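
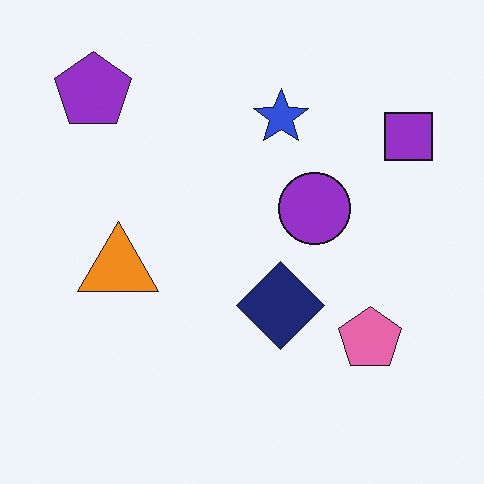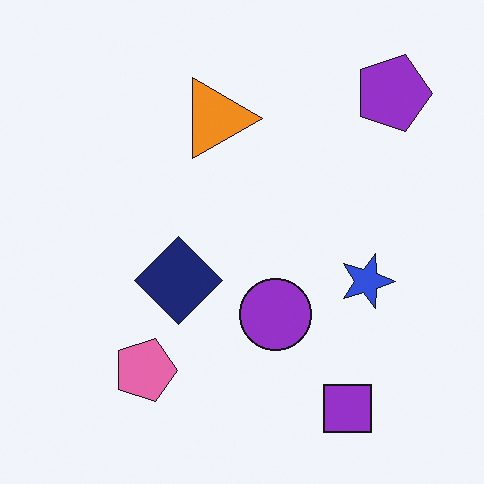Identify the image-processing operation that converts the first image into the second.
This is the original image rotated 90° clockwise.

The purple pentagon sits in the top-left of the first image and the top-right of the second — consistent with a whole-image 90° clockwise rotation.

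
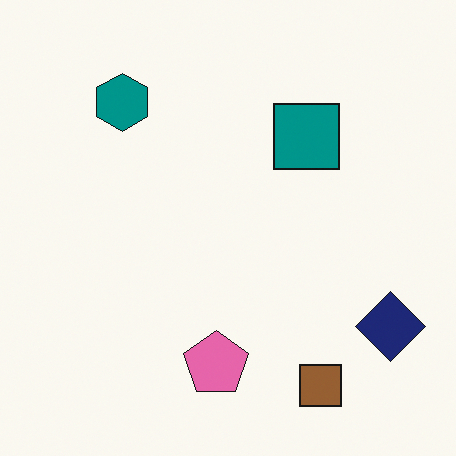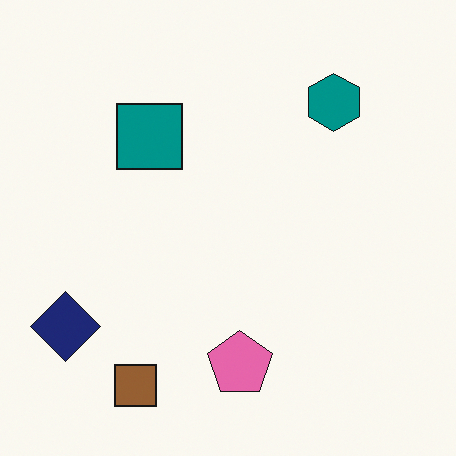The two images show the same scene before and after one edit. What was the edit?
The second image is the first flipped horizontally (left ↔ right).

The navy diamond is in the bottom-right of the first image and the bottom-left of the second — shapes on opposite sides of the vertical midline have swapped in a mirror flip.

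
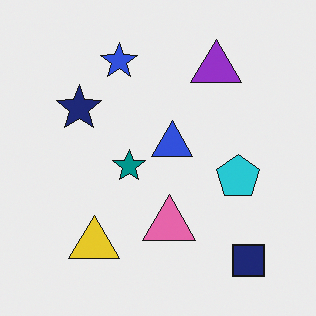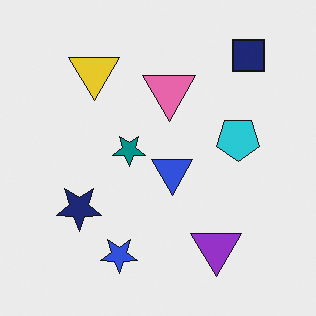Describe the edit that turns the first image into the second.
The second image is the first flipped vertically (top ↔ bottom).

The navy square is in the bottom-right of the first image and the top-right of the second — shapes on opposite sides of the horizontal midline have swapped in a mirror flip.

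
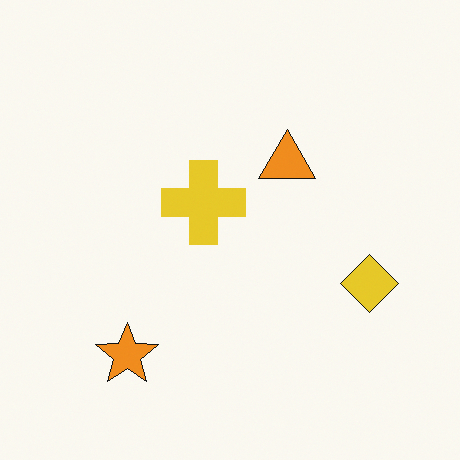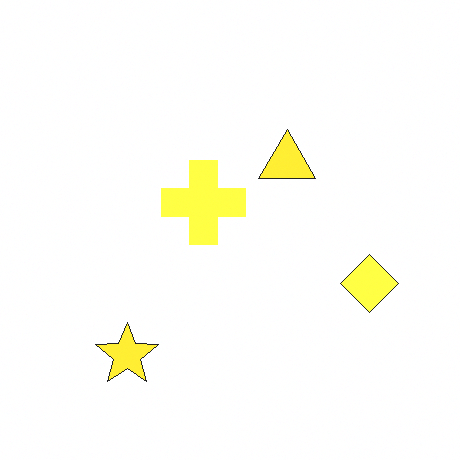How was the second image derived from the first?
This is the original image noticeably brightened.

Every pixel — background and shapes alike — is uniformly brightened.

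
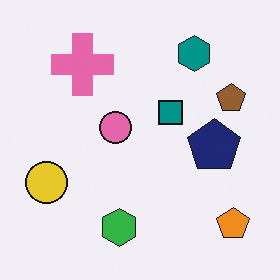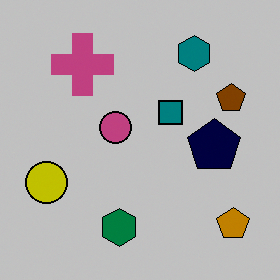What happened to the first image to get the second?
It was heavily posterized to just a handful of flat colors.

Each flat color has snapped to a coarser quantized level — most visibly, the near-white background has dropped to a flat grey.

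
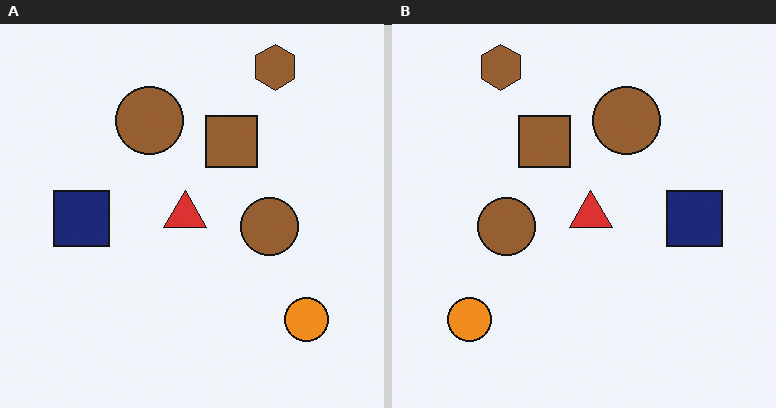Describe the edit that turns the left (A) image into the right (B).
The image was flipped horizontally (left ↔ right).

The orange circle is in the bottom-right of the left (A) image and the bottom-left of the right (B) — shapes on opposite sides of the vertical midline have swapped in a mirror flip.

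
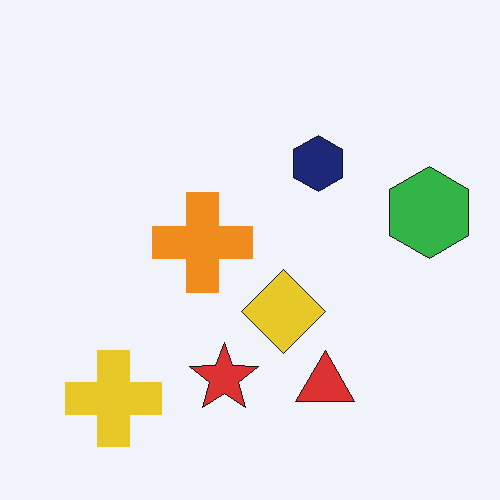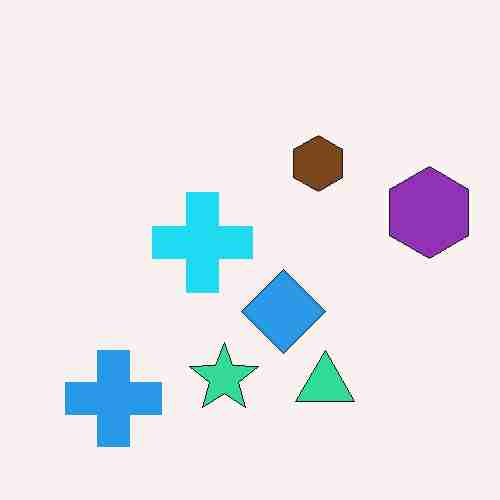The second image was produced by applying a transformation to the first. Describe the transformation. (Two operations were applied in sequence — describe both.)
The second image is the first hue-shifted through roughly a third of the color wheel, then heavily JPEG-compressed with obvious blocking artifacts.

Every shape's color has rotated by the same amount around the hue wheel — a uniform hue shift. Blocky 8×8 compression artifacts appear around shape edges and the flat background shows ringing — characteristic JPEG degradation.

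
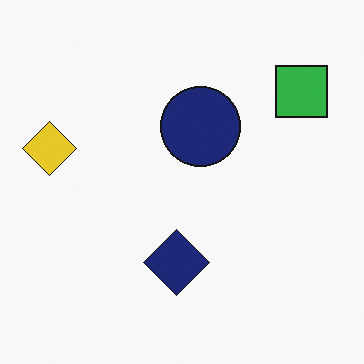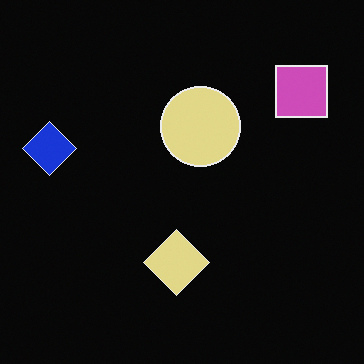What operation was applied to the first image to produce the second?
The transformation is: color-inverted (negative).

The light background has become dark and every shape's color is its complement — a photographic negative.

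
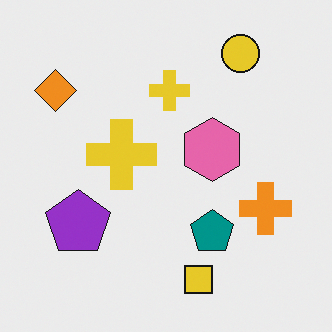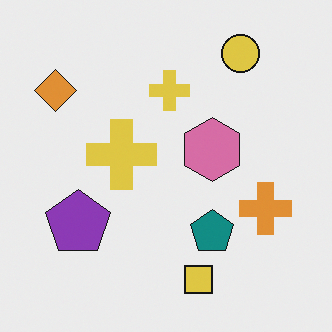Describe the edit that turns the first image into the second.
The second image is the first slightly desaturated.

All colors are more muted and greyish — a global saturation change.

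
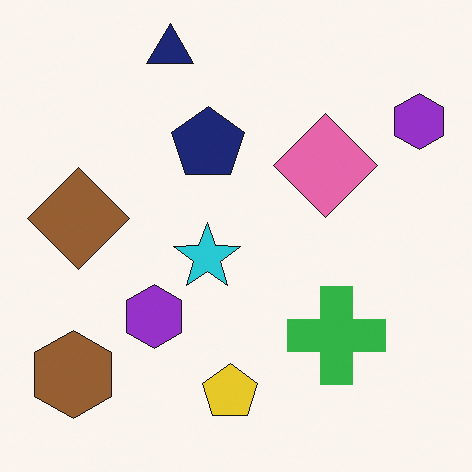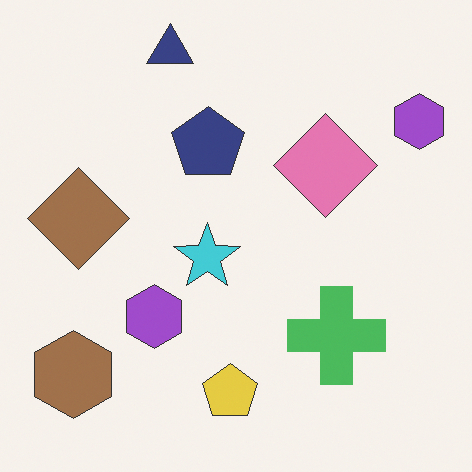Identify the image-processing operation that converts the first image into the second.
The second image is the first given slightly reduced contrast.

Tones are pushed toward mid-grey across the whole image — a global contrast change.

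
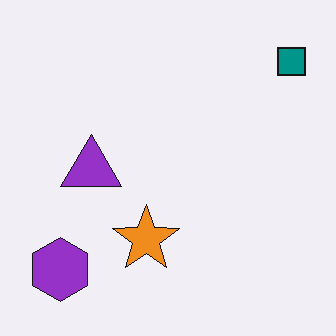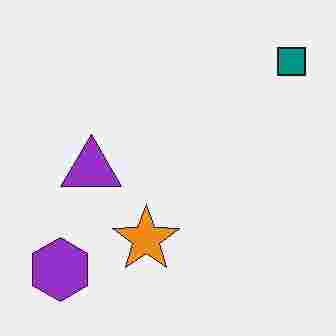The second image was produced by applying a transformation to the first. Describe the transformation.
The second image is the first heavily JPEG-compressed with obvious blocking artifacts.

Blocky 8×8 compression artifacts appear around shape edges and the flat background shows ringing — characteristic JPEG degradation.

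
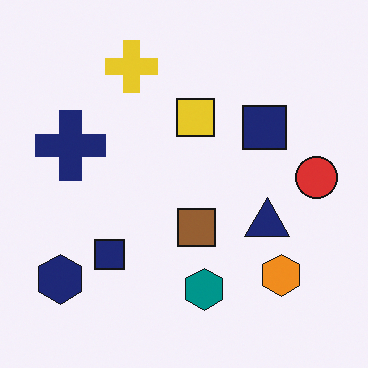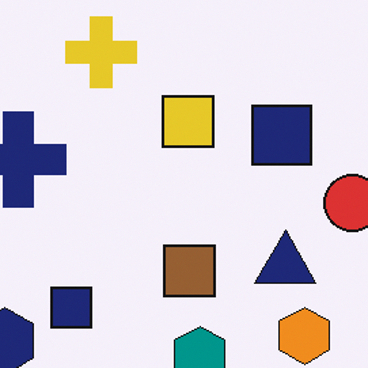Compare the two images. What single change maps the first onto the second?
The image was cropped to a modestly smaller region and rescaled.

The visible shapes are larger and the field of view is narrower; shapes near the original edges may be partly or wholly outside the frame — a crop-and-rescale.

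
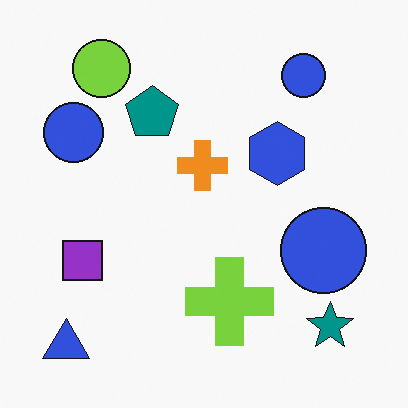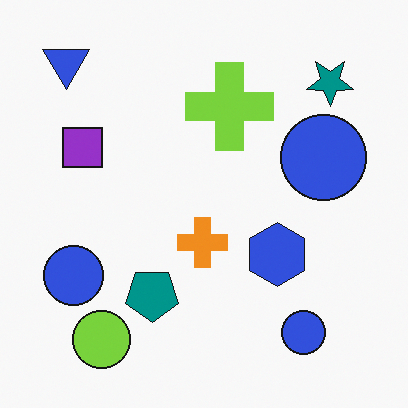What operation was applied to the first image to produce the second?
Flipped vertically (top ↔ bottom).

The blue triangle is in the bottom-left of the first image and the top-left of the second — shapes on opposite sides of the horizontal midline have swapped in a mirror flip.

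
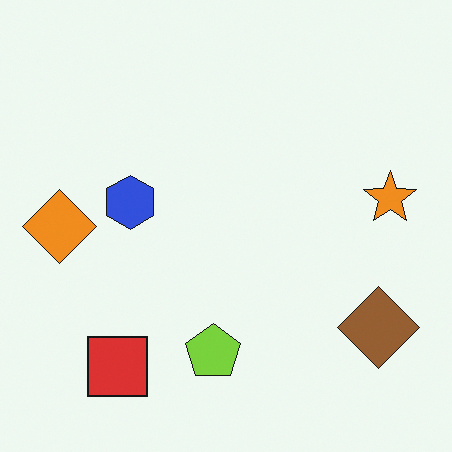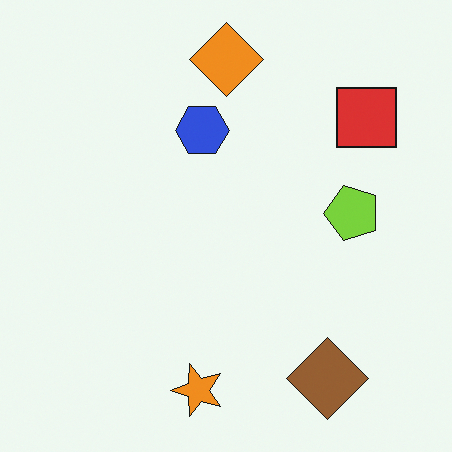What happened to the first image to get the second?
This is the original image transposed (reflected across the top-left ↔ bottom-right diagonal).

Shapes have swapped their row and column positions — what was in the top-right is now in the bottom-left — a diagonal reflection.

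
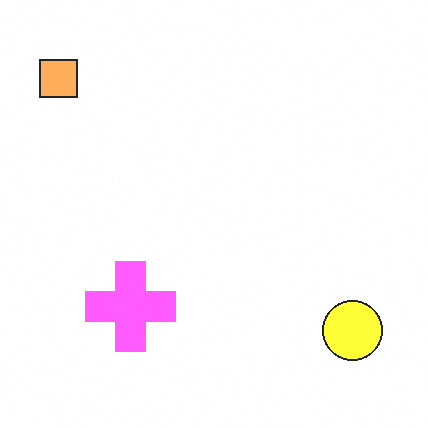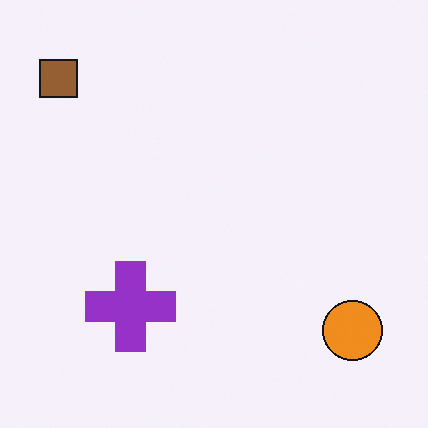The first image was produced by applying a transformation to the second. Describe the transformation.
The image was substantially brightened.

Every pixel — background and shapes alike — is uniformly brightened.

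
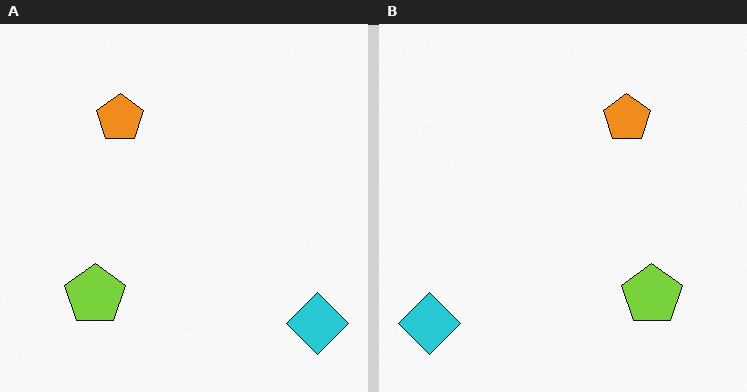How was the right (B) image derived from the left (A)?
This is the original image flipped horizontally (left ↔ right).

The cyan diamond is in the bottom-right of the left (A) image and the bottom-left of the right (B) — shapes on opposite sides of the vertical midline have swapped in a mirror flip.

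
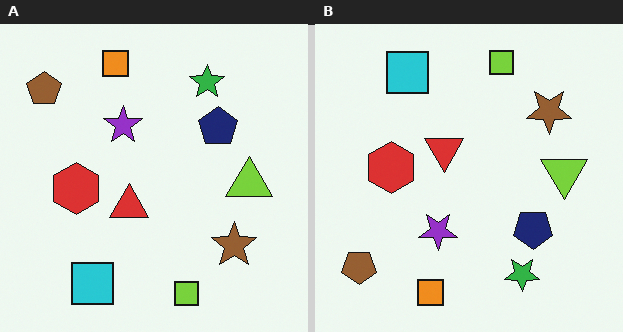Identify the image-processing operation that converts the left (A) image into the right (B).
It was flipped vertically (top ↔ bottom).

The lime square is in the bottom of the left (A) image and the top of the right (B) — shapes on opposite sides of the horizontal midline have swapped in a mirror flip.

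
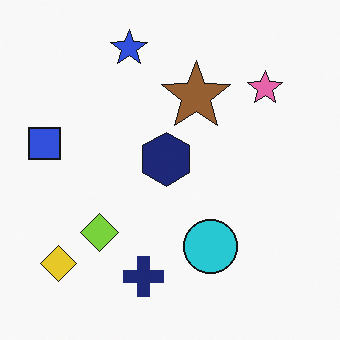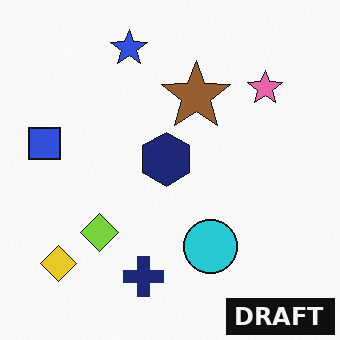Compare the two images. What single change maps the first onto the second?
The second image is the first watermarked with the text "DRAFT" in the lower-right corner.

A dark label reading "DRAFT" appears in the lower-right corner.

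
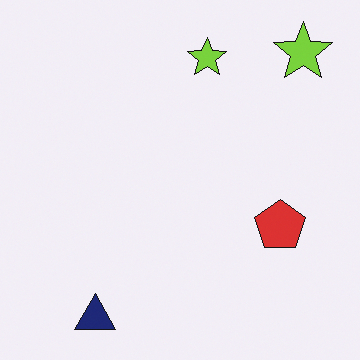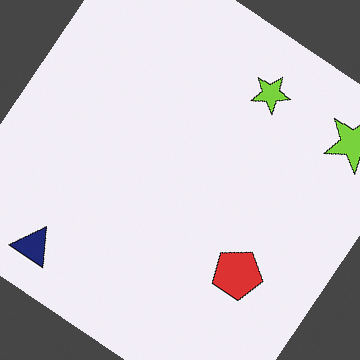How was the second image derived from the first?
The transformation is: rotated clockwise by a large amount — several tens of degrees.

Every shape is tilted by the same angle and the image corners show triangular fill wedges — a whole-image rotation by a non-right angle.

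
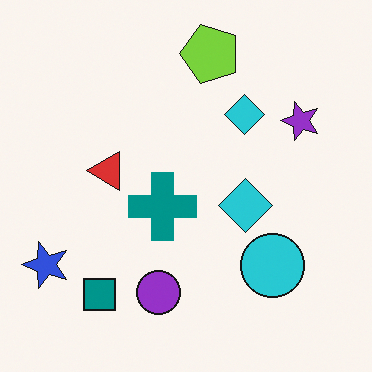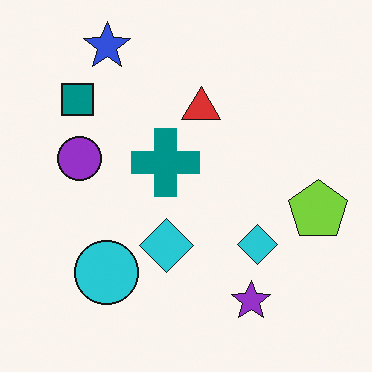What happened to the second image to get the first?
It was rotated 90° counter-clockwise.

The blue star sits in the top-left of the second image and the bottom-left of the first — consistent with a whole-image 90° counter-clockwise rotation.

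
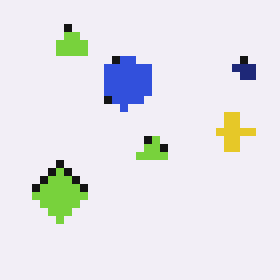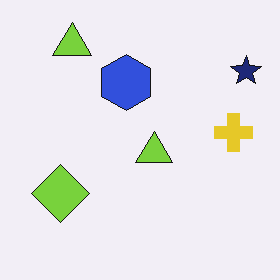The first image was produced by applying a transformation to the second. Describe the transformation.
This is the original image moderately pixelated.

Shapes are reduced to large square blocks; fine edges and outlines are lost — a downscale-then-upscale (mosaic) effect.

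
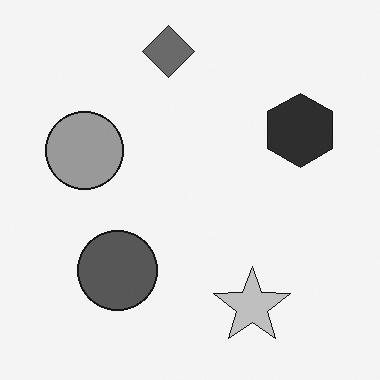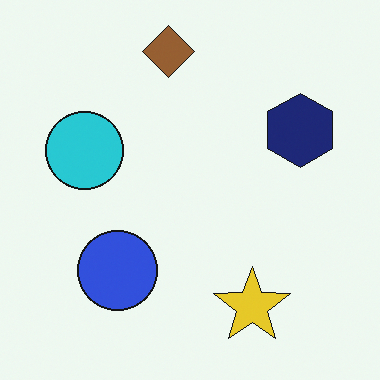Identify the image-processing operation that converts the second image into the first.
This is the original image converted to grayscale.

All color is removed — every shape is now a shade of grey.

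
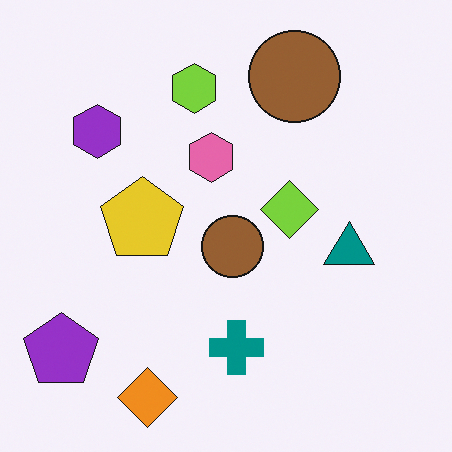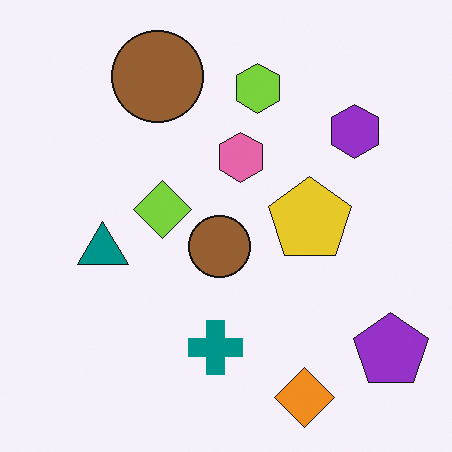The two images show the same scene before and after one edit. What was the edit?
The second image is the first flipped horizontally (left ↔ right).

The purple pentagon is in the bottom-left of the first image and the bottom-right of the second — shapes on opposite sides of the vertical midline have swapped in a mirror flip.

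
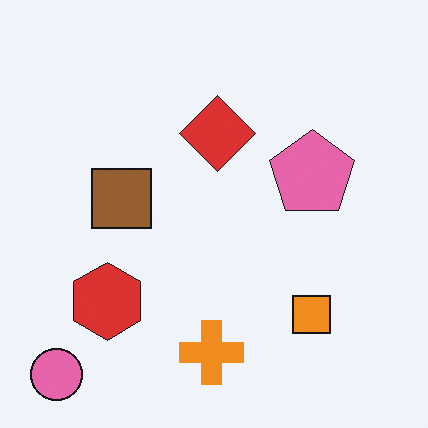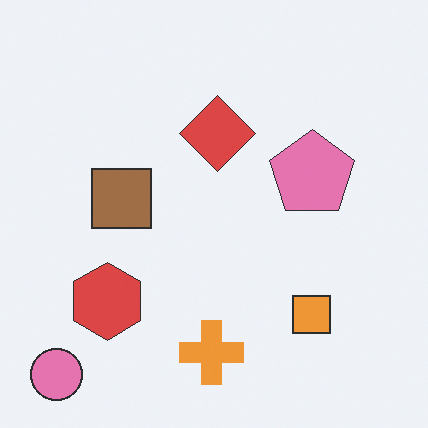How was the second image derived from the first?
Given slightly reduced contrast.

Tones are pushed toward mid-grey across the whole image — a global contrast change.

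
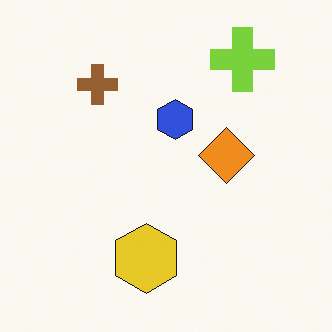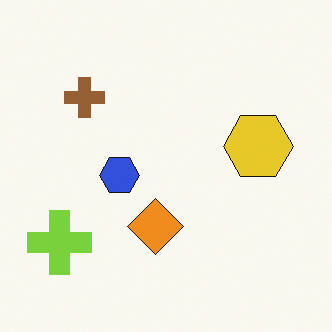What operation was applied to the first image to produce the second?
Transposed (reflected across the top-left ↔ bottom-right diagonal).

Shapes have swapped their row and column positions — what was in the top-right is now in the bottom-left — a diagonal reflection.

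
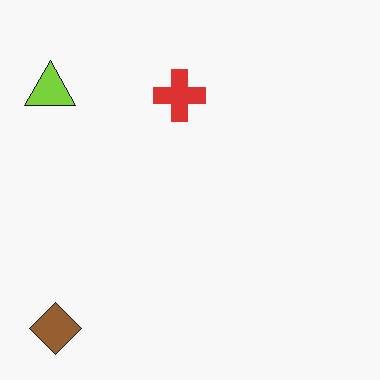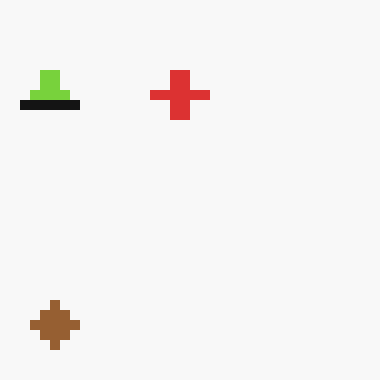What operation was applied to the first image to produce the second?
The transformation is: heavily pixelated into large blocks.

Shapes are reduced to large square blocks; fine edges and outlines are lost — a downscale-then-upscale (mosaic) effect.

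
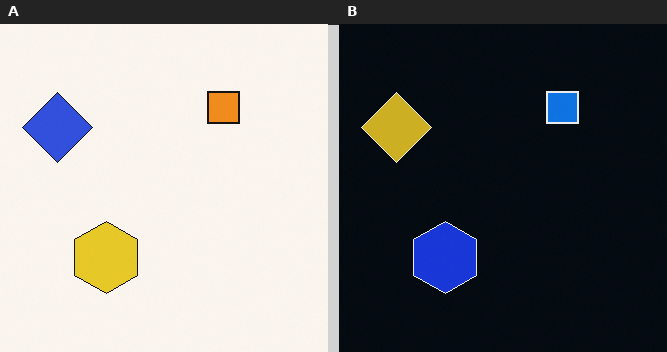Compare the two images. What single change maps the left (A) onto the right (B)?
The right (B) image is the left (A) color-inverted (negative).

The light background has become dark and every shape's color is its complement — a photographic negative.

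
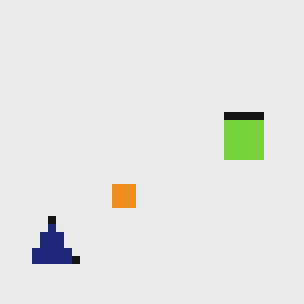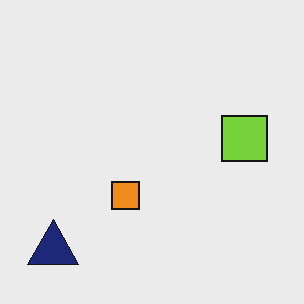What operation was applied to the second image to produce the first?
The first image is the second pixelated into visible square blocks.

Shapes are reduced to large square blocks; fine edges and outlines are lost — a downscale-then-upscale (mosaic) effect.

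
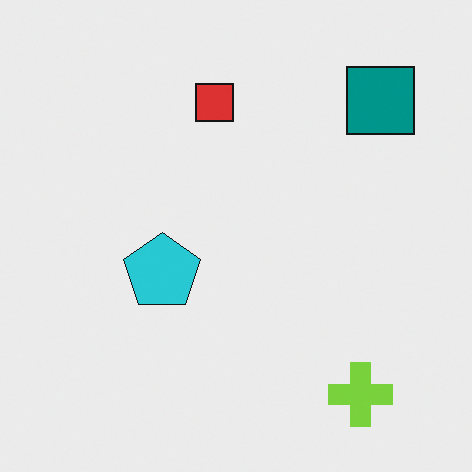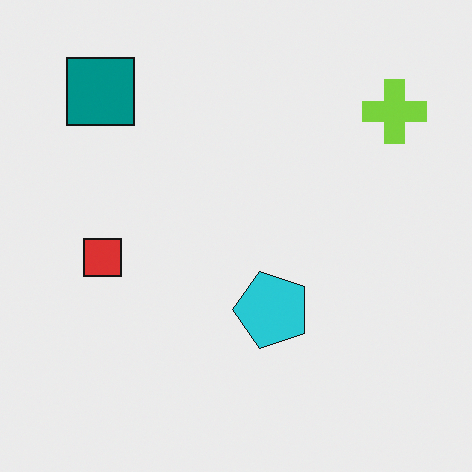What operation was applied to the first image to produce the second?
The transformation is: rotated 90° counter-clockwise.

The lime cross sits in the bottom-right of the first image and the top-right of the second — consistent with a whole-image 90° counter-clockwise rotation.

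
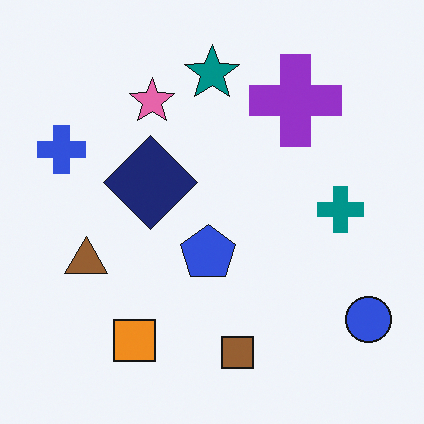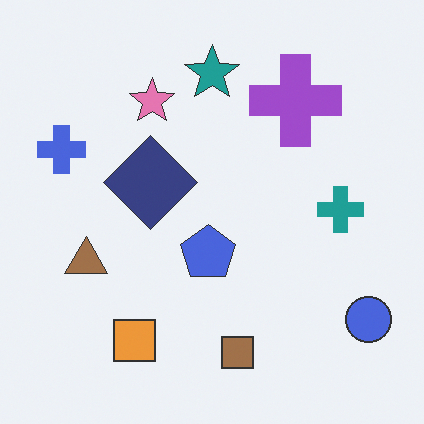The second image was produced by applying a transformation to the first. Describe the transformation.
The image was given slightly reduced contrast.

Tones are pushed toward mid-grey across the whole image — a global contrast change.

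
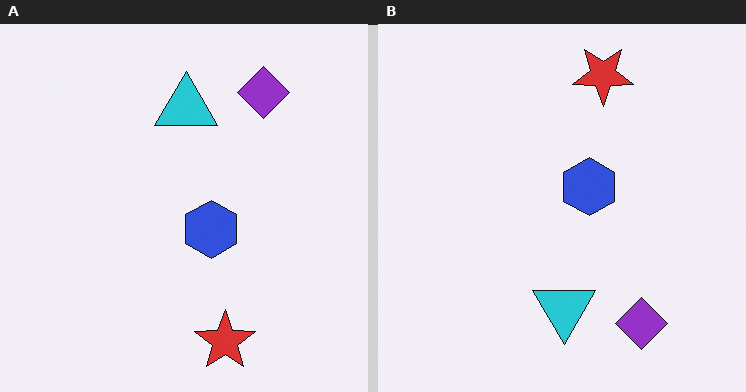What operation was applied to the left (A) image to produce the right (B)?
The image was flipped vertically (top ↔ bottom).

The red star is in the bottom of the left (A) image and the top of the right (B) — shapes on opposite sides of the horizontal midline have swapped in a mirror flip.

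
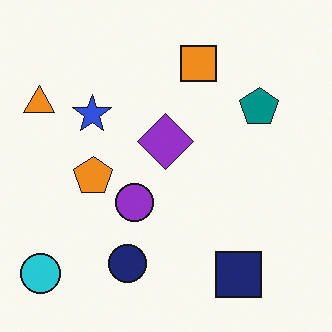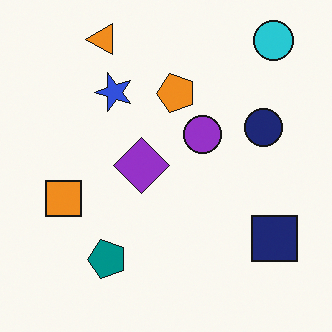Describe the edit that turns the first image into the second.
The image was transposed (reflected across the top-left ↔ bottom-right diagonal).

Shapes have swapped their row and column positions — what was in the top-right is now in the bottom-left — a diagonal reflection.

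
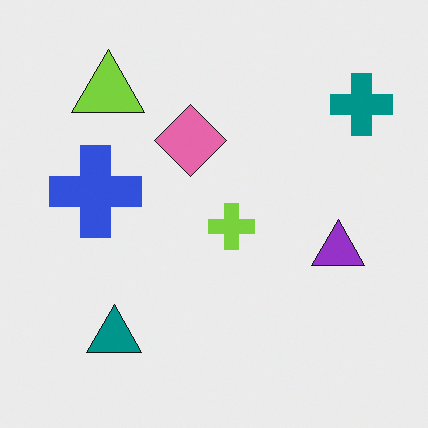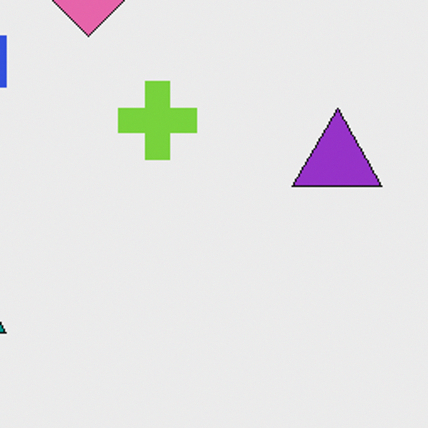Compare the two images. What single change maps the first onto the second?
The second image is the first cropped tightly and scaled back up.

The visible shapes are larger and the field of view is narrower; shapes near the original edges may be partly or wholly outside the frame — a crop-and-rescale.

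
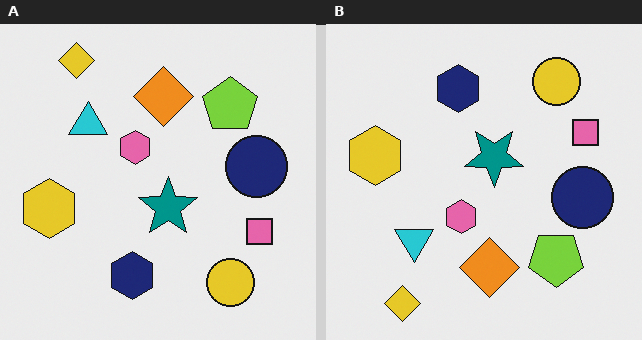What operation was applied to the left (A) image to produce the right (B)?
Flipped vertically (top ↔ bottom).

The yellow diamond is in the top-left of the left (A) image and the bottom-left of the right (B) — shapes on opposite sides of the horizontal midline have swapped in a mirror flip.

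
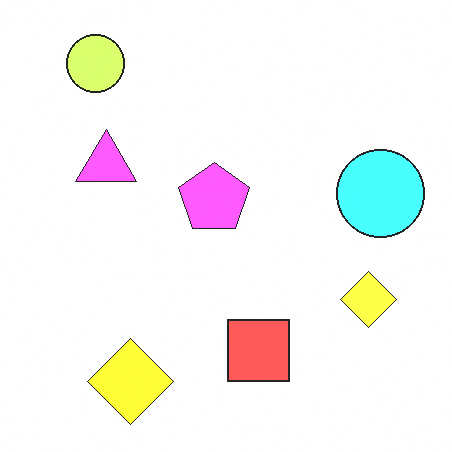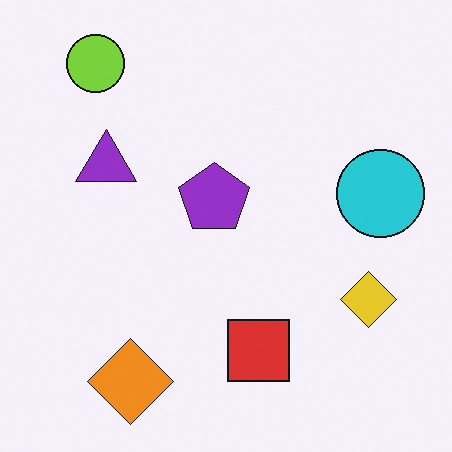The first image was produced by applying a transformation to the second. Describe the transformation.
The transformation is: substantially brightened.

Every pixel — background and shapes alike — is uniformly brightened.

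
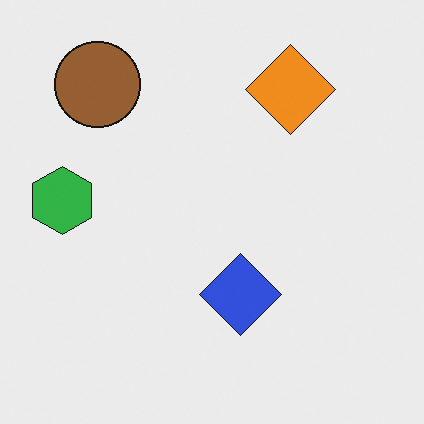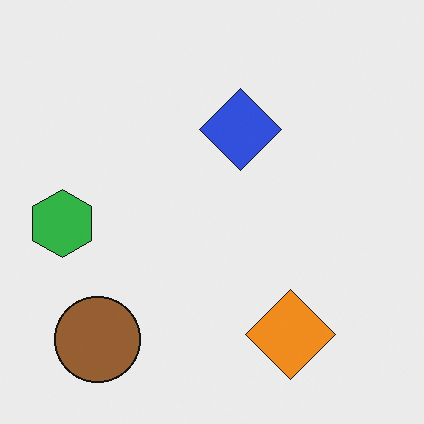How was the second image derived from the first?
This is the original image flipped vertically (top ↔ bottom).

The brown circle is in the top-left of the first image and the bottom-left of the second — shapes on opposite sides of the horizontal midline have swapped in a mirror flip.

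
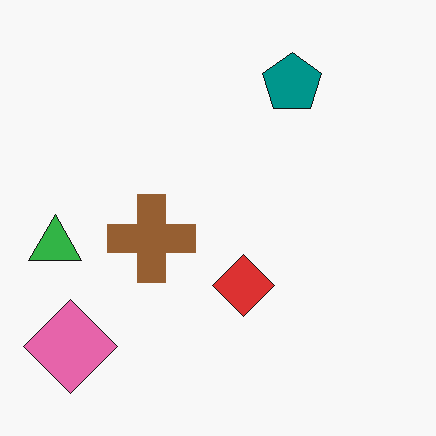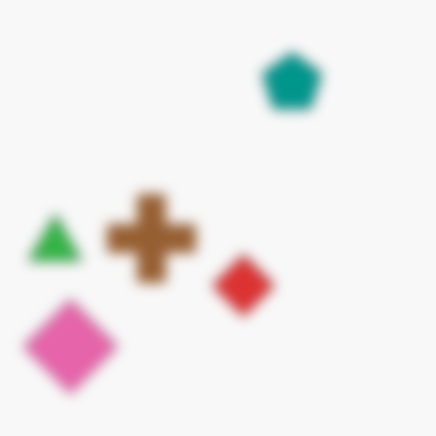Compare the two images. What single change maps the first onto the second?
The image was heavily blurred.

Shape edges and outlines are uniformly softened across the whole image.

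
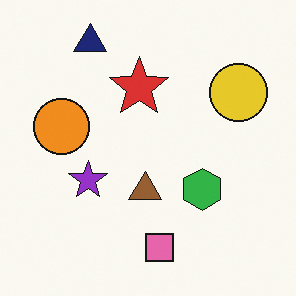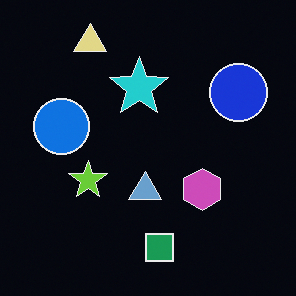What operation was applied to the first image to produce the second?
The second image is the first color-inverted (negative).

The light background has become dark and every shape's color is its complement — a photographic negative.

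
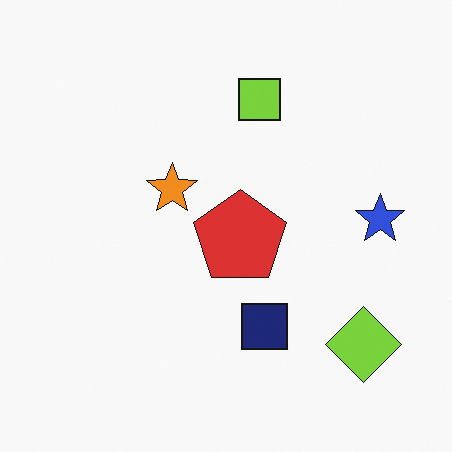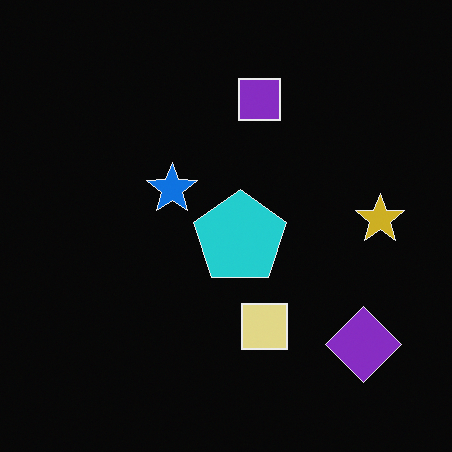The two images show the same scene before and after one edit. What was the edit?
This is the original image color-inverted (negative).

The light background has become dark and every shape's color is its complement — a photographic negative.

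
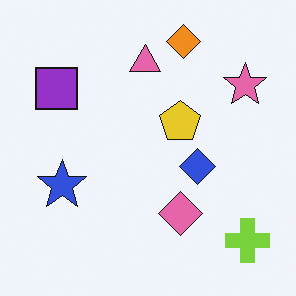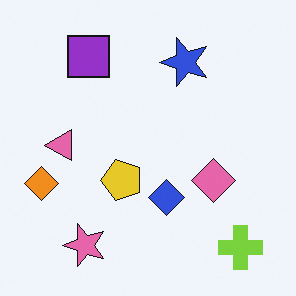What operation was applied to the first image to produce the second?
Transposed (reflected across the top-left ↔ bottom-right diagonal).

Shapes have swapped their row and column positions — what was in the top-right is now in the bottom-left — a diagonal reflection.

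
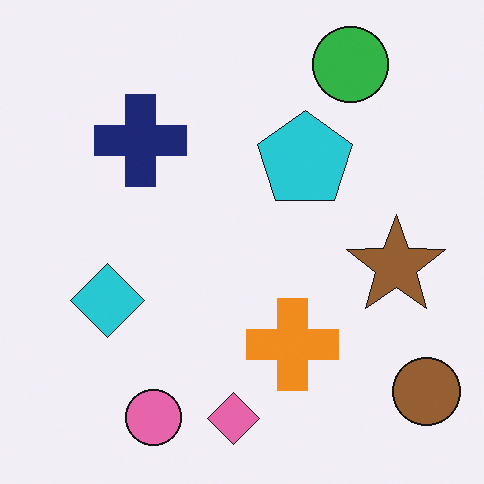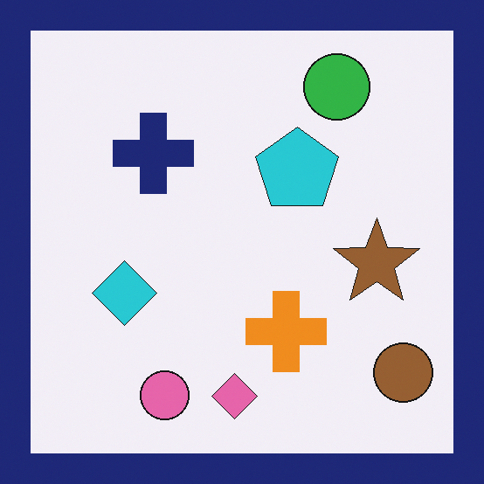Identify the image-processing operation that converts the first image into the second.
The transformation is: framed with a navy border.

A solid navy frame runs around the edge of the second image, with the content slightly shrunk inside it.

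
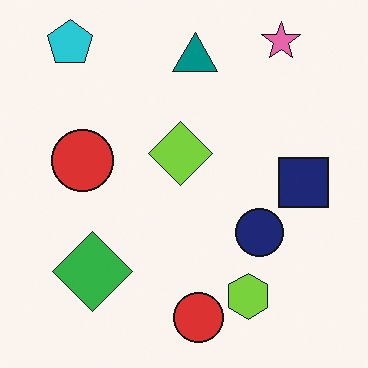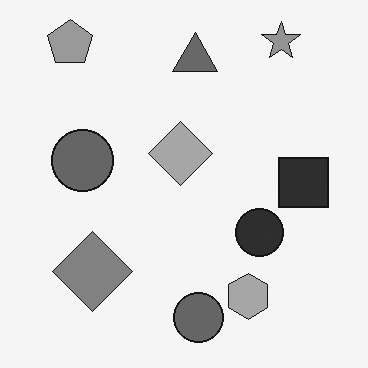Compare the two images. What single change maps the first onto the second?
The image was converted to grayscale.

All color is removed — every shape is now a shade of grey.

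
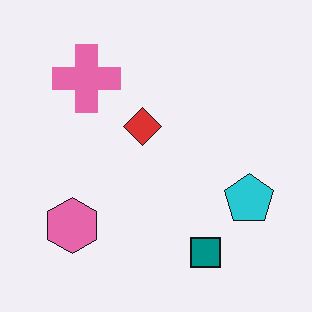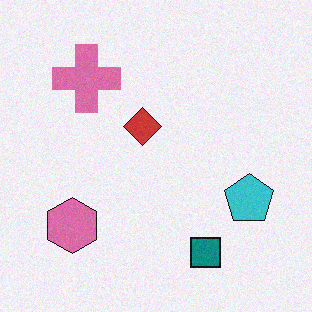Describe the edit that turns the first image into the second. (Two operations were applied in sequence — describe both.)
It was slightly desaturated, then degraded with a light layer of grain.

All colors are more muted and greyish — a global saturation change. Random speckle covers the whole image, including the flat background.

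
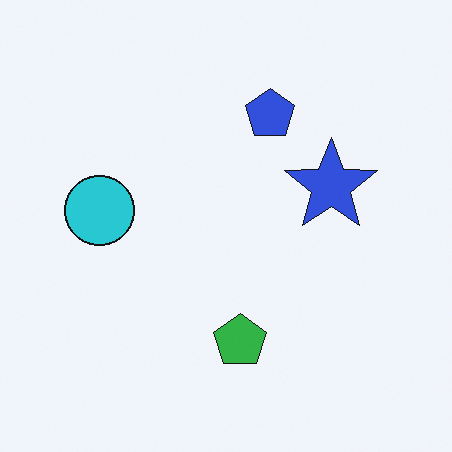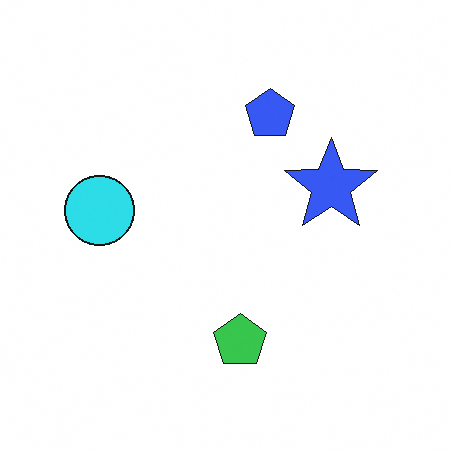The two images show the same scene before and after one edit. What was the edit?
It was brightened a little.

Every pixel — background and shapes alike — is uniformly brightened.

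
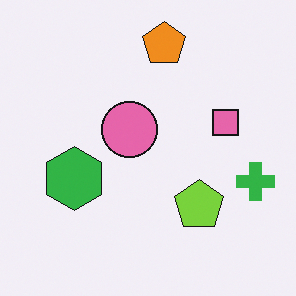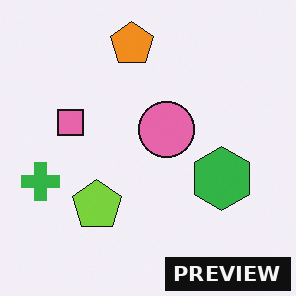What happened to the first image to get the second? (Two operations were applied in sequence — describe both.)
This is the original image flipped horizontally (left ↔ right), then watermarked with the text "PREVIEW" in the lower-right corner.

The green cross is in the right of the first image and the left of the second — shapes on opposite sides of the vertical midline have swapped in a mirror flip. A dark label reading "PREVIEW" appears in the lower-right corner.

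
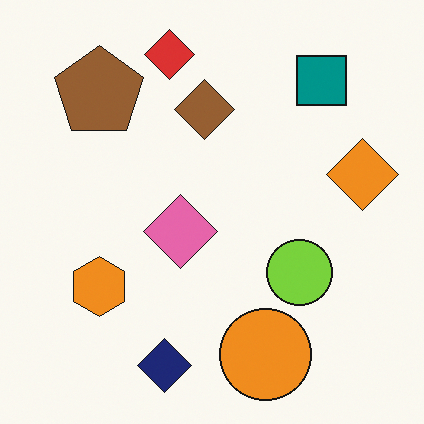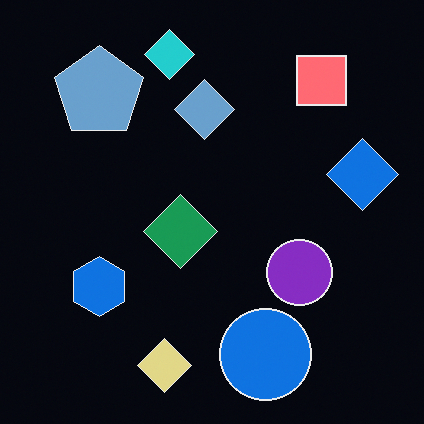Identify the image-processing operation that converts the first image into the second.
It was color-inverted (negative).

The light background has become dark and every shape's color is its complement — a photographic negative.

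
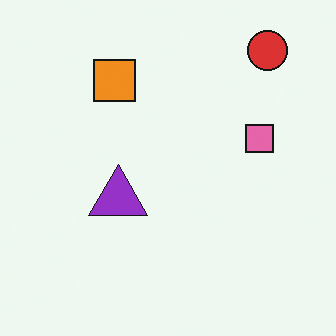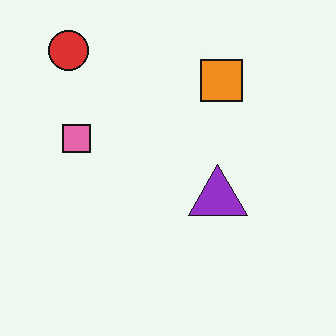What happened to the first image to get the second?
The transformation is: flipped horizontally (left ↔ right).

The red circle is in the top-right of the first image and the top-left of the second — shapes on opposite sides of the vertical midline have swapped in a mirror flip.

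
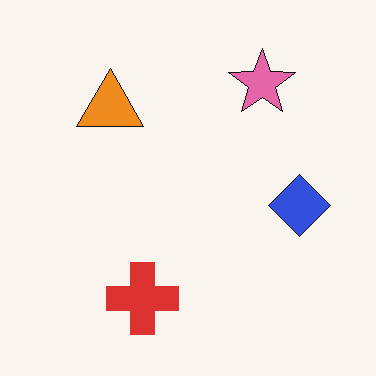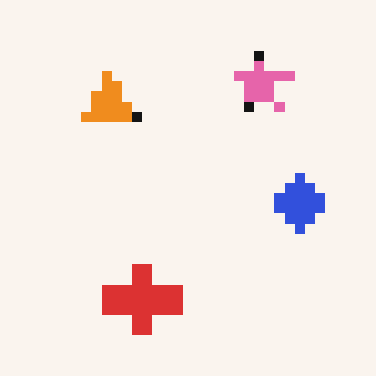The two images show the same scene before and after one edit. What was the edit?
It was coarsely pixelated.

Shapes are reduced to large square blocks; fine edges and outlines are lost — a downscale-then-upscale (mosaic) effect.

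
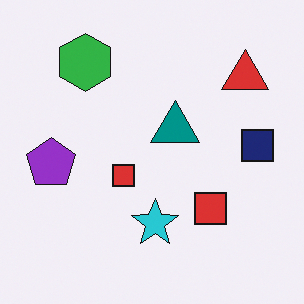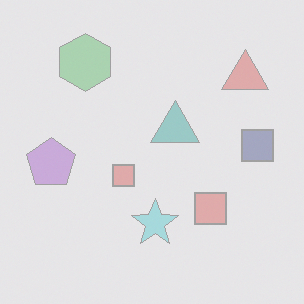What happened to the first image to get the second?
This is the original image washed out (contrast reduced).

Tones are pushed toward mid-grey across the whole image — a global contrast change.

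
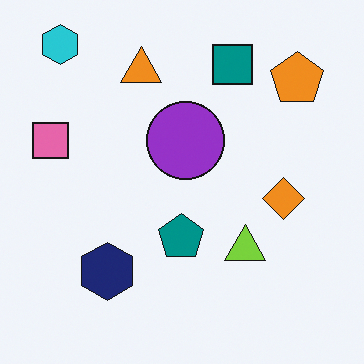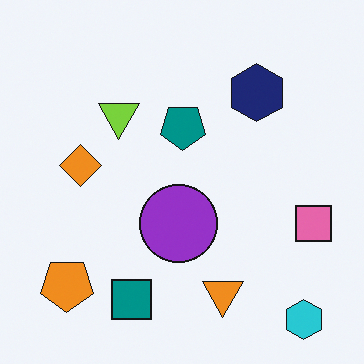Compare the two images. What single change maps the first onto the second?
This is the original image rotated 180°.

The cyan hexagon sits in the top-left of the first image and the bottom-right of the second — consistent with a whole-image 180° rotation.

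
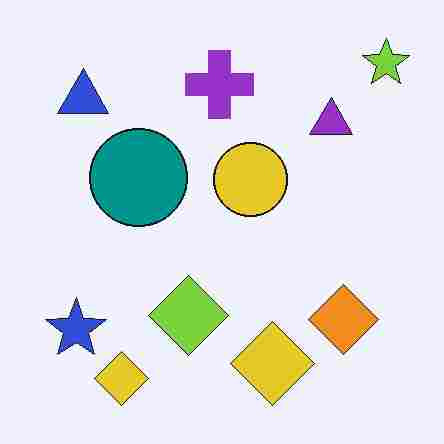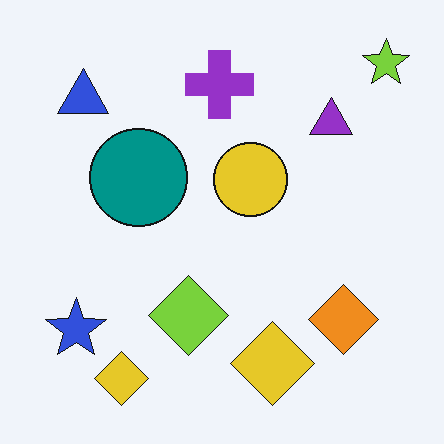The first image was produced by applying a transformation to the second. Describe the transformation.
The first image is the second heavily JPEG-compressed with obvious blocking artifacts.

Blocky 8×8 compression artifacts appear around shape edges and the flat background shows ringing — characteristic JPEG degradation.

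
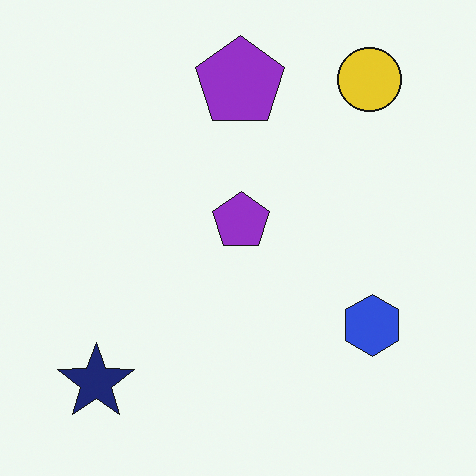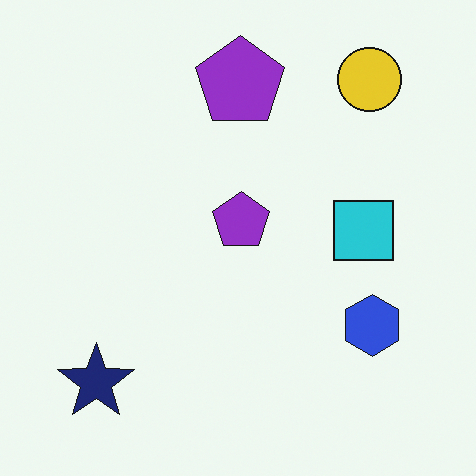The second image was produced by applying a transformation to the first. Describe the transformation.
It was overlaid with an additional cyan square.

A cyan square appears in the second image that is absent from the first.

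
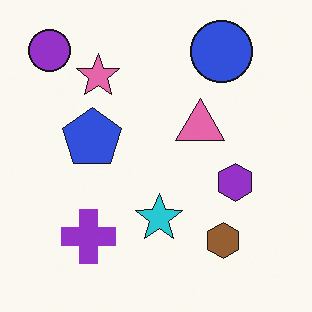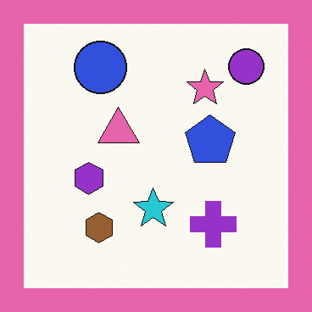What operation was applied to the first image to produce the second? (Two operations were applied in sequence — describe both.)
The second image is the first flipped horizontally (left ↔ right), then framed with a pink border.

The purple circle is in the top-left of the first image and the top-right of the second — shapes on opposite sides of the vertical midline have swapped in a mirror flip. A solid pink frame runs around the edge of the second image, with the content slightly shrunk inside it.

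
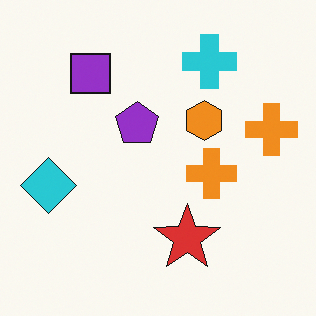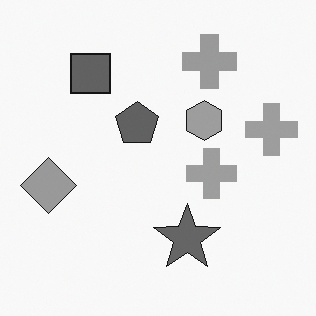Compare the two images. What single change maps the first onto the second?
This is the original image converted to grayscale.

All color is removed — every shape is now a shade of grey.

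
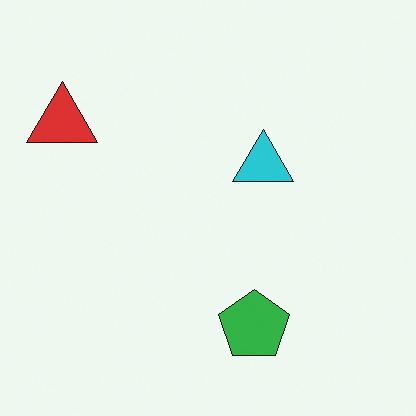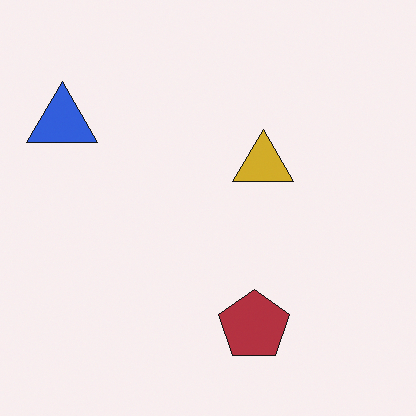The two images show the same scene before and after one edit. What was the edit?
The transformation is: hue-shifted through roughly half the color wheel.

Every shape's color has rotated by the same amount around the hue wheel — a uniform hue shift.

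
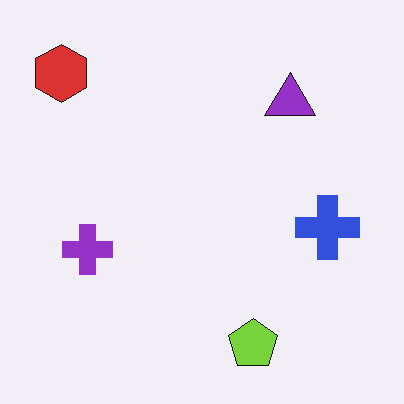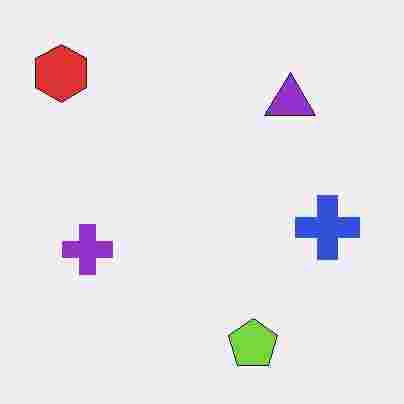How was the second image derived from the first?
The second image is the first degraded with heavy JPEG compression.

Blocky 8×8 compression artifacts appear around shape edges and the flat background shows ringing — characteristic JPEG degradation.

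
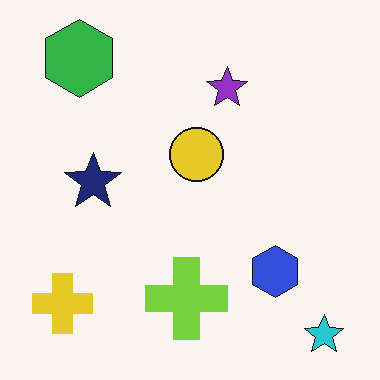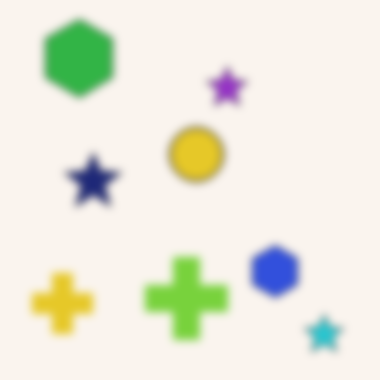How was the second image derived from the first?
This is the original image moderately blurred.

Shape edges and outlines are uniformly softened across the whole image.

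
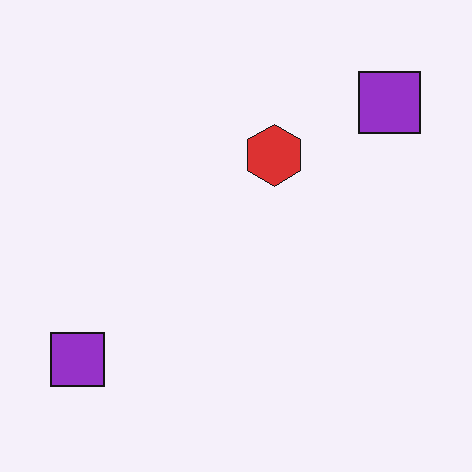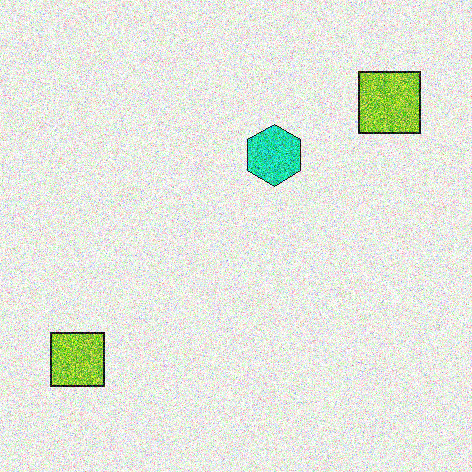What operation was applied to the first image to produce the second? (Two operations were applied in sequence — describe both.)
It was degraded with heavy additive noise, then hue-shifted through roughly half the color wheel.

Random speckle covers the whole image, including the flat background. Every shape's color has rotated by the same amount around the hue wheel — a uniform hue shift.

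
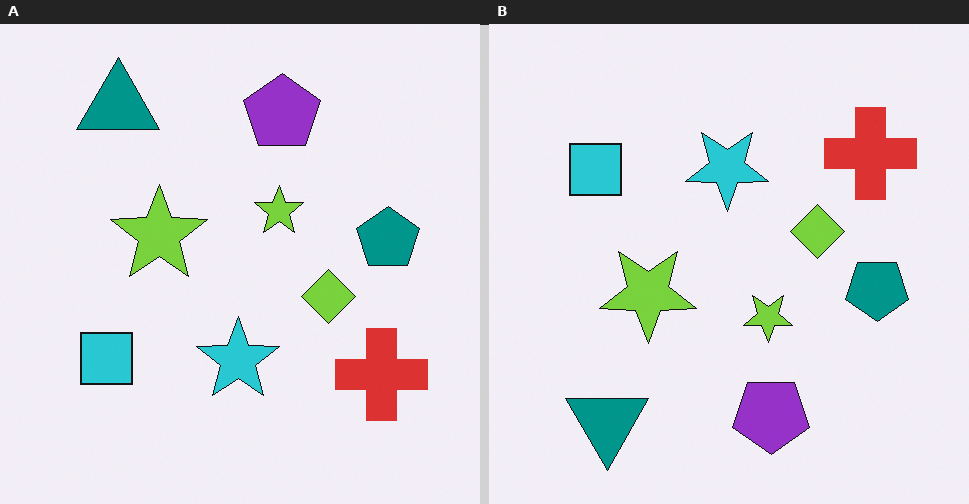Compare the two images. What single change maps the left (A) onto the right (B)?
The transformation is: flipped vertically (top ↔ bottom).

The teal triangle is in the top-left of the left (A) image and the bottom-left of the right (B) — shapes on opposite sides of the horizontal midline have swapped in a mirror flip.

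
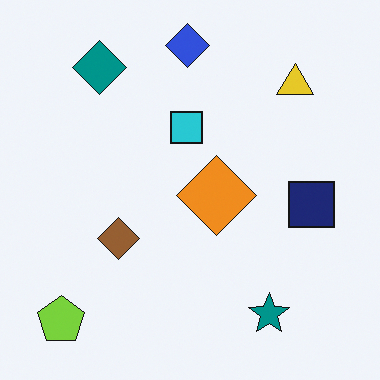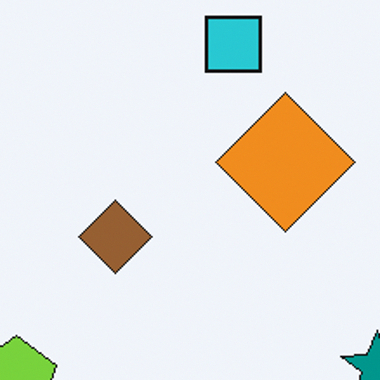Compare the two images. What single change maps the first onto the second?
The second image is the first cropped tightly and scaled back up.

The visible shapes are larger and the field of view is narrower; shapes near the original edges may be partly or wholly outside the frame — a crop-and-rescale.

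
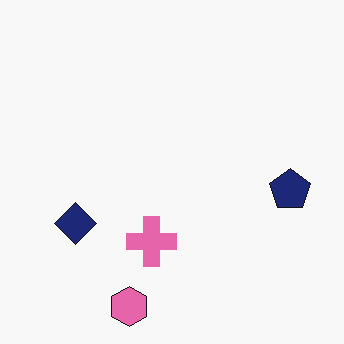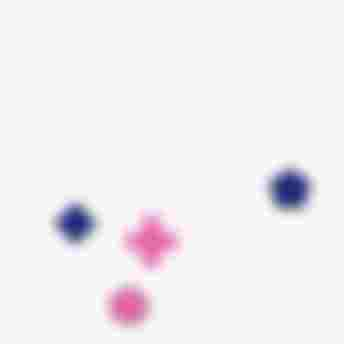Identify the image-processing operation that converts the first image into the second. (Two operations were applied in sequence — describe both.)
The transformation is: heavily blurred, then degraded with heavy JPEG compression.

Shape edges and outlines are uniformly softened across the whole image. Blocky 8×8 compression artifacts appear around shape edges and the flat background shows ringing — characteristic JPEG degradation.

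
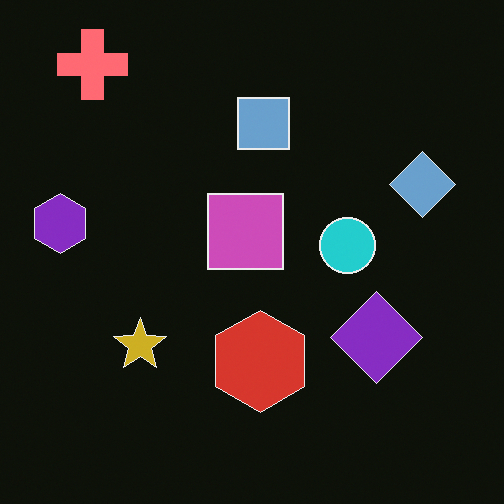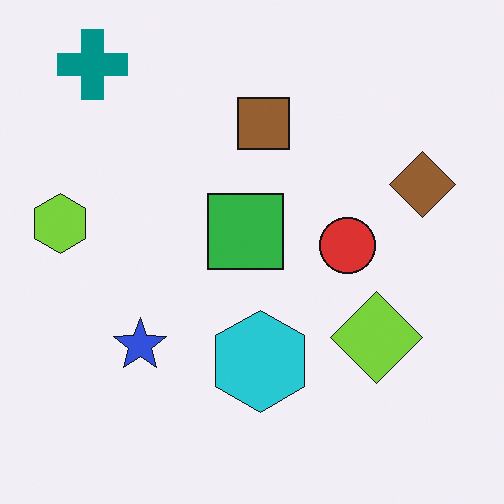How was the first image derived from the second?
It was color-inverted (negative).

The light background has become dark and every shape's color is its complement — a photographic negative.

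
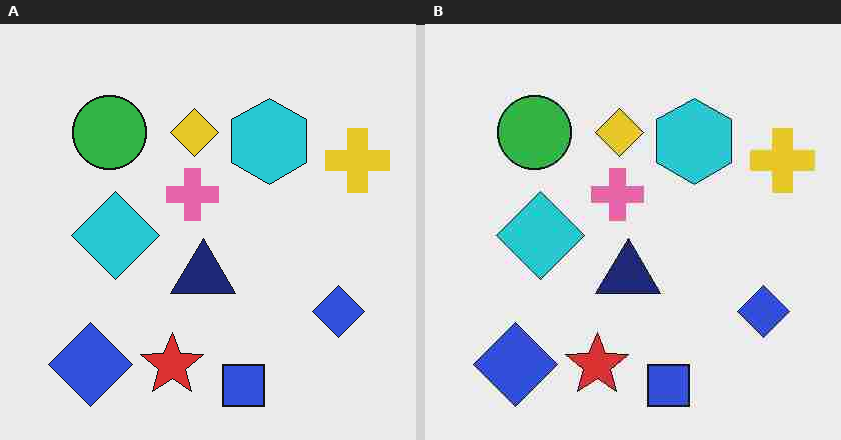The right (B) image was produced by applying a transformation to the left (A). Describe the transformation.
The image was heavily JPEG-compressed with obvious blocking artifacts.

Blocky 8×8 compression artifacts appear around shape edges and the flat background shows ringing — characteristic JPEG degradation.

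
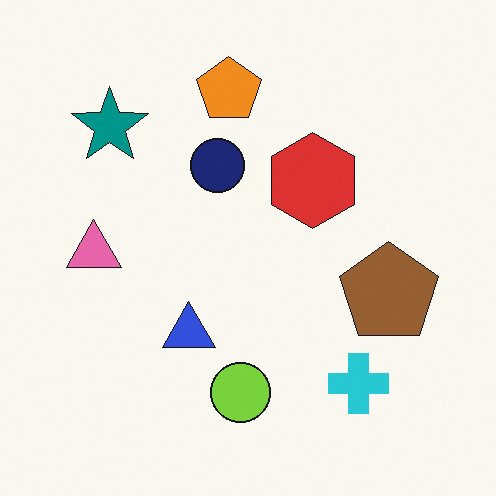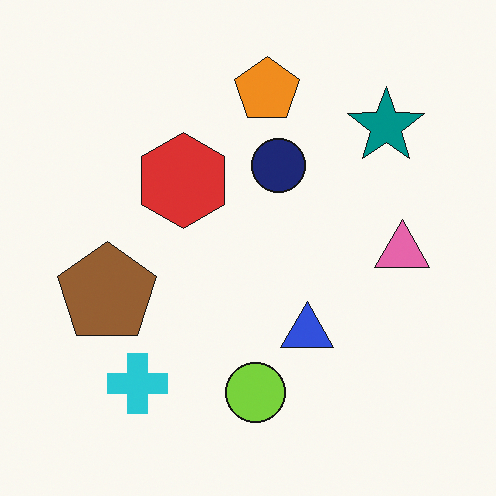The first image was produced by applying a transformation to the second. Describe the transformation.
The transformation is: flipped horizontally (left ↔ right).

The pink triangle is in the right of the second image and the left of the first — shapes on opposite sides of the vertical midline have swapped in a mirror flip.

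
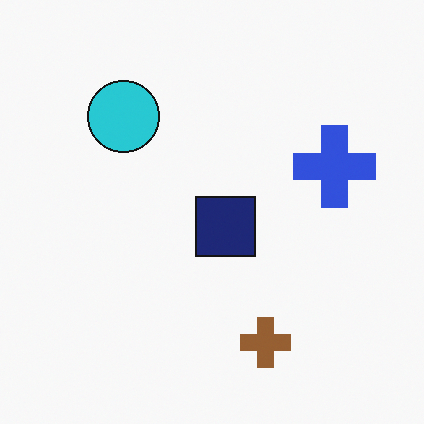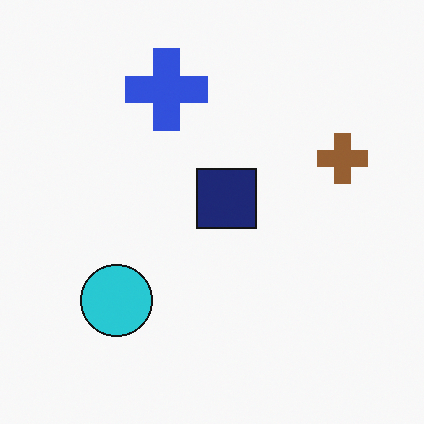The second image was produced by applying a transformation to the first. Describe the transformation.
It was rotated 90° counter-clockwise.

The brown cross sits in the bottom of the first image and the right of the second — consistent with a whole-image 90° counter-clockwise rotation.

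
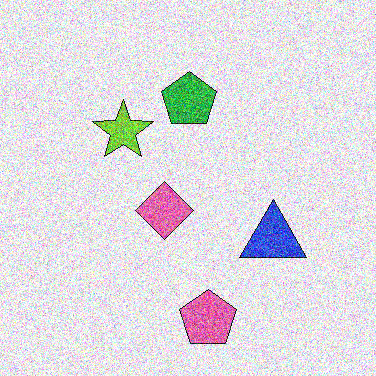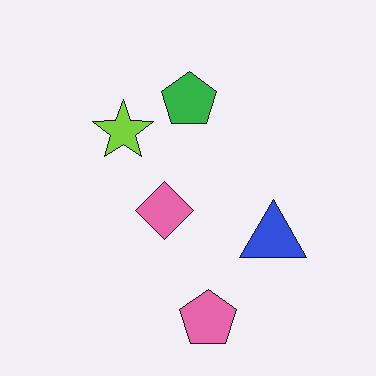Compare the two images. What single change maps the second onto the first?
The first image is the second degraded with strong gaussian noise.

Random speckle covers the whole image, including the flat background.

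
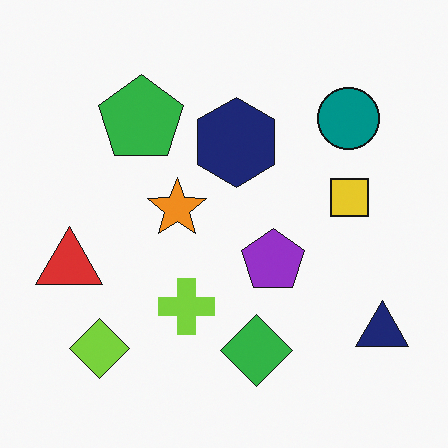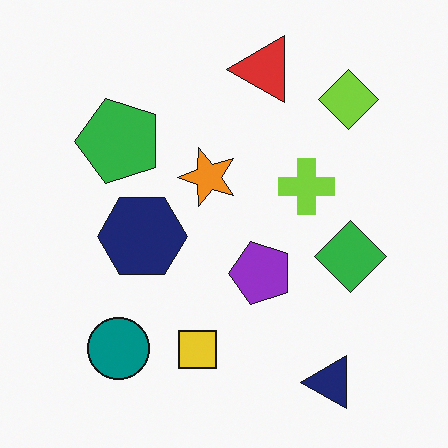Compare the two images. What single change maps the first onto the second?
It was transposed (reflected across the top-left ↔ bottom-right diagonal).

Shapes have swapped their row and column positions — what was in the top-right is now in the bottom-left — a diagonal reflection.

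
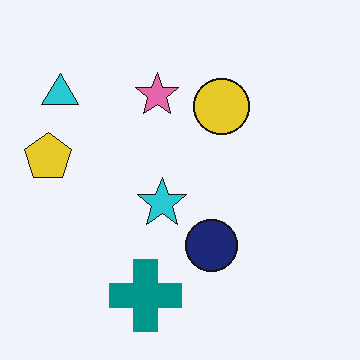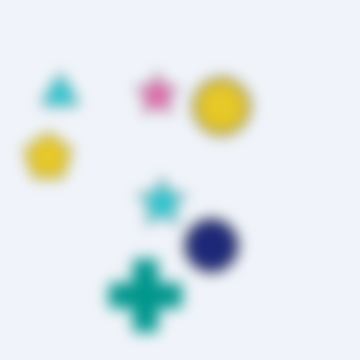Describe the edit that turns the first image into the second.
The second image is the first heavily blurred.

Shape edges and outlines are uniformly softened across the whole image.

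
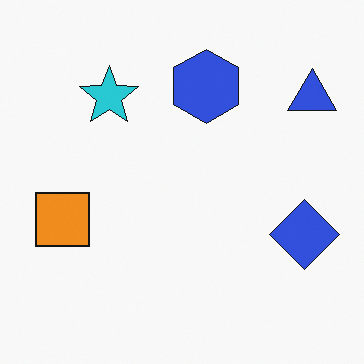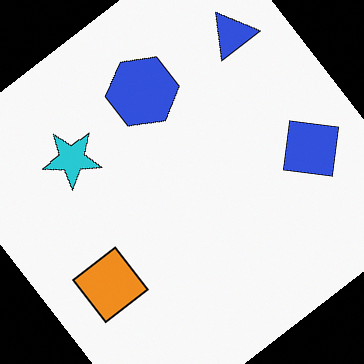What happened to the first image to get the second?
The image was rotated counter-clockwise by a large amount — several tens of degrees.

Every shape is tilted by the same angle and the image corners show triangular fill wedges — a whole-image rotation by a non-right angle.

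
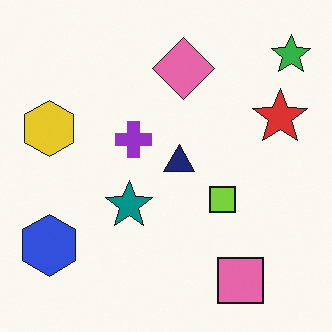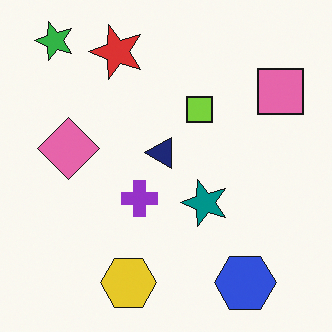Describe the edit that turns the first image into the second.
The transformation is: rotated 90° counter-clockwise.

The green star sits in the top-right of the first image and the top-left of the second — consistent with a whole-image 90° counter-clockwise rotation.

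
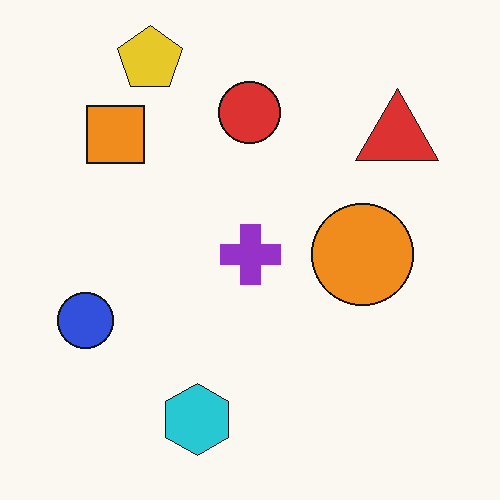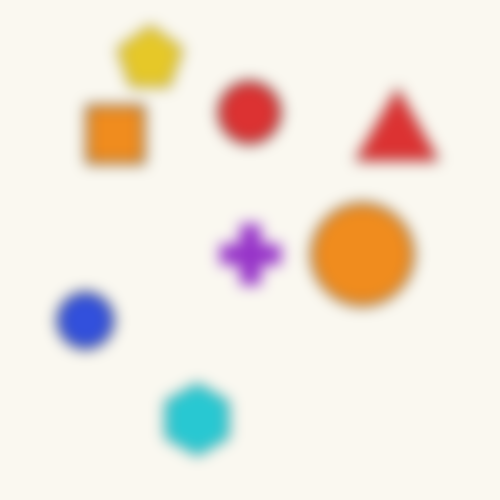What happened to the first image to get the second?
Heavily blurred.

Shape edges and outlines are uniformly softened across the whole image.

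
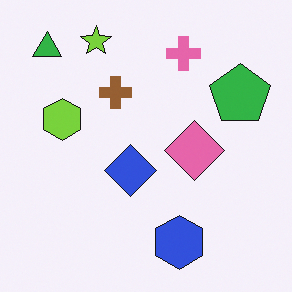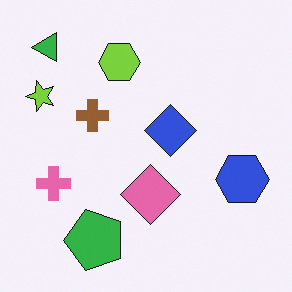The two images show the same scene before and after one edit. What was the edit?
It was transposed (reflected across the top-left ↔ bottom-right diagonal).

Shapes have swapped their row and column positions — what was in the top-right is now in the bottom-left — a diagonal reflection.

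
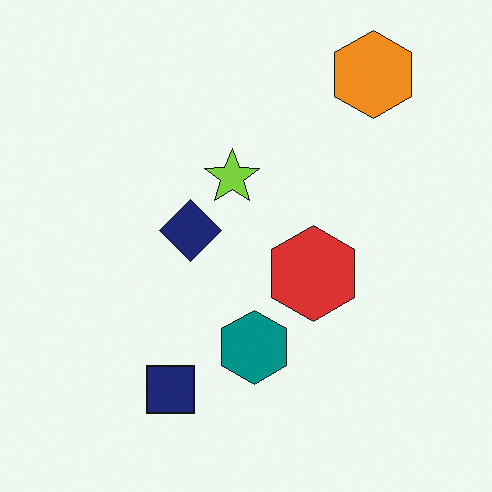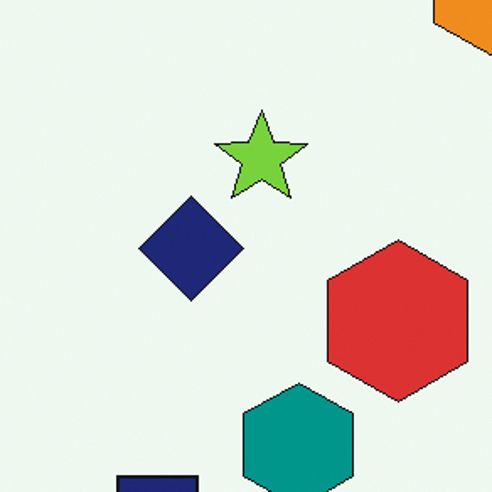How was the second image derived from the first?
Cropped tightly and scaled back up.

The visible shapes are larger and the field of view is narrower; shapes near the original edges may be partly or wholly outside the frame — a crop-and-rescale.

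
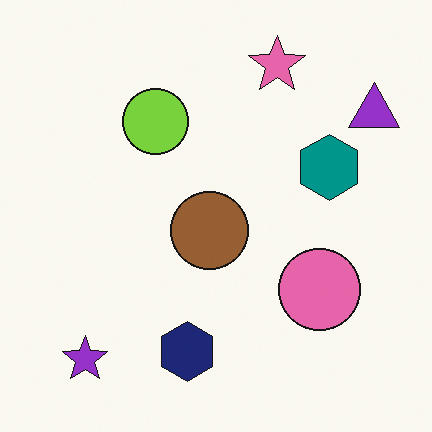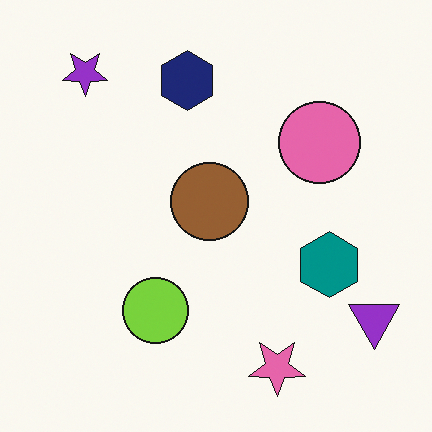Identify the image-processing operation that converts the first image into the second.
It was flipped vertically (top ↔ bottom).

The pink star is in the top of the first image and the bottom of the second — shapes on opposite sides of the horizontal midline have swapped in a mirror flip.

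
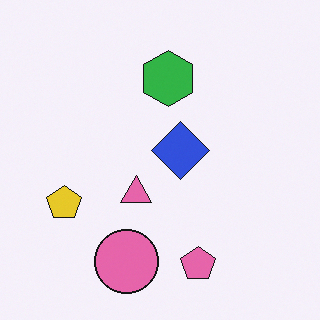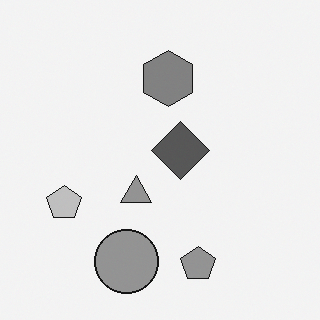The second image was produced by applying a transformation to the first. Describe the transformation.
The transformation is: converted to grayscale.

All color is removed — every shape is now a shade of grey.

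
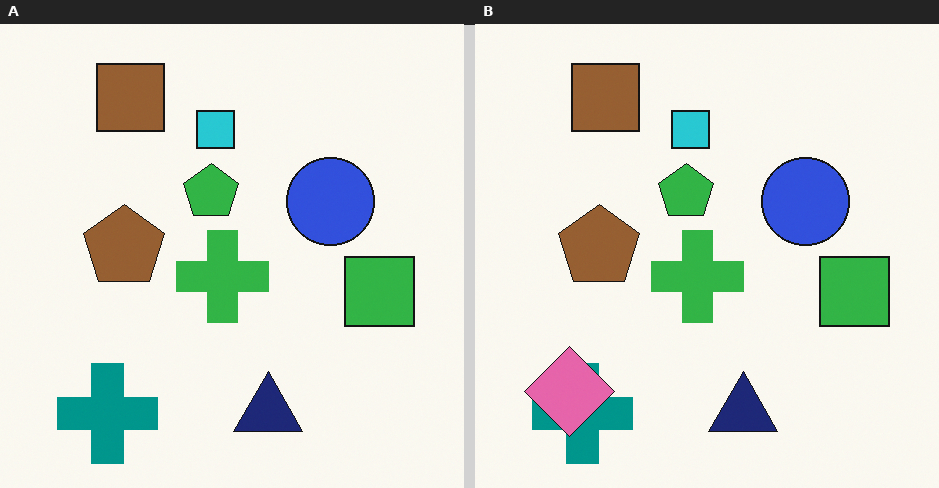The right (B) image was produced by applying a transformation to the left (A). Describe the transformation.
Overlaid with an additional pink diamond.

A pink diamond appears in the right (B) image that is absent from the left (A).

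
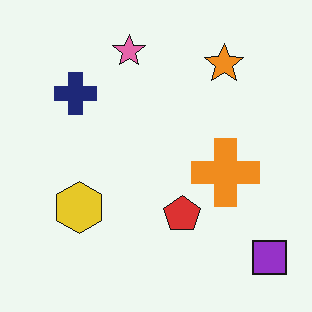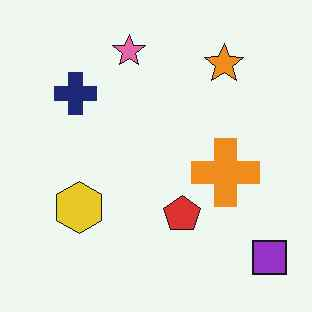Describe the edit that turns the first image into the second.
The transformation is: JPEG-compressed with visible artifacts.

Blocky 8×8 compression artifacts appear around shape edges and the flat background shows ringing — characteristic JPEG degradation.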